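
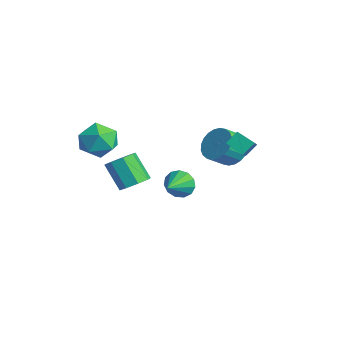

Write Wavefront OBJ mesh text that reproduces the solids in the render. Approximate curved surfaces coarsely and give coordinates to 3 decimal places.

v -1.037 -1.15 -1.133
v -0.511 -0.646 -0.605
v -1.577 -1.026 0.821
v -2.103 -1.53 0.293
v -1.022 -0.283 -0.89
v -2.088 -0.664 0.535
v -1.542 -0.428 -1.318
v -2.608 -0.809 0.107
v -1.767 -0.996 -1.637
v -2.832 -1.377 -0.212
v -1.563 -1.654 -1.661
v -2.629 -2.034 -0.235
v -1.052 -2.016 -1.375
v -2.118 -2.397 0.05
v -0.532 -1.871 -0.947
v -1.598 -2.252 0.478
v -0.308 -1.303 -0.628
v -1.373 -1.684 0.797
v -4.445 -1.832 0.139
v -3.527 -1.055 0.442
v -3.813 -3.125 1.538
v -2.895 -2.348 1.841
v -4.071 -2.049 2.099
v -4.461 -1.25 1.234
v -2.879 -2.93 0.746
v -3.269 -2.131 -0.119
v -2.558 -1.734 0.817
v -3.295 -1.189 1.654
v -4.045 -2.991 0.326
v -4.782 -2.446 1.163
v 1.581 2.892 2.233
v 1.51 3.557 2.85
v 2.358 3.474 1.694
v 2.287 4.139 2.311
v 3.093 1.961 3.409
v 3.022 2.626 4.026
v 3.87 2.543 2.87
v 3.799 3.208 3.487
v -3.077 2.333 -3.24
v -2.587 2.369 -4.029
v -2.123 1.167 -2.7
v -2.36 2.707 -3.699
v -2.361 2.926 -3.223
v -2.589 2.957 -2.753
v -2.972 2.79 -2.437
v -3.389 2.478 -2.376
v -3.706 2.119 -2.589
v -3.824 1.829 -3.009
v -3.704 1.698 -3.502
v -3.386 1.769 -3.912
v -2.969 2.019 -4.109
v -0.672 4.274 0.277
v 0.385 4.475 0.373
v 0.509 3.447 1.159
v -0.548 3.246 1.063
v 0.229 4.701 0.692
v 0.353 3.673 1.479
v -0.064 4.862 0.949
v 0.06 3.834 1.735
v -0.45 4.933 1.103
v -0.326 3.905 1.889
v -0.87 4.904 1.131
v -0.745 3.876 1.918
v -1.259 4.779 1.03
v -1.135 3.751 1.816
v -1.559 4.577 0.813
v -1.435 3.55 1.6
v -1.724 4.329 0.515
v -1.6 3.302 1.302
v -1.729 4.073 0.181
v -1.605 3.045 0.967
v -1.573 3.847 -0.139
v -1.449 2.819 0.648
v -1.28 3.686 -0.395
v -1.156 2.658 0.391
v -0.894 3.615 -0.549
v -0.77 2.587 0.237
v -0.475 3.644 -0.578
v -0.35 2.616 0.209
v -0.085 3.769 -0.476
v 0.039 2.741 0.31
v 0.215 3.97 -0.26
v 0.339 2.943 0.527
v 0.38 4.218 0.038
v 0.504 3.191 0.825
f 2 1 5
f 2 5 3
f 3 5 6
f 3 6 4
f 5 1 7
f 5 7 6
f 6 7 8
f 6 8 4
f 7 1 9
f 7 9 8
f 8 9 10
f 8 10 4
f 9 1 11
f 9 11 10
f 10 11 12
f 10 12 4
f 11 1 13
f 11 13 12
f 12 13 14
f 12 14 4
f 13 1 15
f 13 15 14
f 14 15 16
f 14 16 4
f 15 1 17
f 15 17 16
f 16 17 18
f 16 18 4
f 17 1 2
f 17 2 18
f 18 2 3
f 18 3 4
f 19 30 24
f 19 24 20
f 19 20 26
f 19 26 29
f 19 29 30
f 20 24 28
f 24 30 23
f 30 29 21
f 29 26 25
f 26 20 27
f 22 28 23
f 22 23 21
f 22 21 25
f 22 25 27
f 22 27 28
f 23 28 24
f 21 23 30
f 25 21 29
f 27 25 26
f 28 27 20
f 32 34 31
f 35 32 31
f 31 34 33
f 33 35 31
f 32 38 34
f 36 32 35
f 36 38 32
f 34 38 33
f 37 35 33
f 33 38 37
f 37 36 35
f 38 36 37
f 40 39 42
f 40 42 41
f 42 39 43
f 42 43 41
f 43 39 44
f 43 44 41
f 44 39 45
f 44 45 41
f 45 39 46
f 45 46 41
f 46 39 47
f 46 47 41
f 47 39 48
f 47 48 41
f 48 39 49
f 48 49 41
f 49 39 50
f 49 50 41
f 50 39 51
f 50 51 41
f 51 39 40
f 51 40 41
f 53 52 56
f 53 56 54
f 54 56 57
f 54 57 55
f 56 52 58
f 56 58 57
f 57 58 59
f 57 59 55
f 58 52 60
f 58 60 59
f 59 60 61
f 59 61 55
f 60 52 62
f 60 62 61
f 61 62 63
f 61 63 55
f 62 52 64
f 62 64 63
f 63 64 65
f 63 65 55
f 64 52 66
f 64 66 65
f 65 66 67
f 65 67 55
f 66 52 68
f 66 68 67
f 67 68 69
f 67 69 55
f 68 52 70
f 68 70 69
f 69 70 71
f 69 71 55
f 70 52 72
f 70 72 71
f 71 72 73
f 71 73 55
f 72 52 74
f 72 74 73
f 73 74 75
f 73 75 55
f 74 52 76
f 74 76 75
f 75 76 77
f 75 77 55
f 76 52 78
f 76 78 77
f 77 78 79
f 77 79 55
f 78 52 80
f 78 80 79
f 79 80 81
f 79 81 55
f 80 52 82
f 80 82 81
f 81 82 83
f 81 83 55
f 82 52 84
f 82 84 83
f 83 84 85
f 83 85 55
f 84 52 53
f 84 53 85
f 85 53 54
f 85 54 55



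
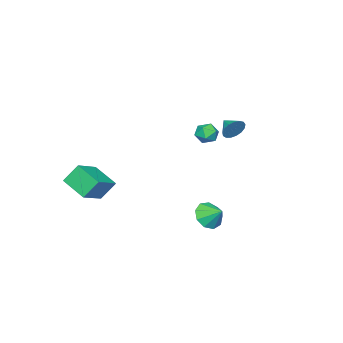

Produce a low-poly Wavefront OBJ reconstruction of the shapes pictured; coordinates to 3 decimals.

v 2.335 -4.538 1.216
v 4.03 -4.439 2.046
v 2.602 -2.928 0.48
v 4.297 -2.83 1.31
v 2.923 -5.15 0.09
v 4.618 -5.052 0.92
v 3.19 -3.541 -0.646
v 4.885 -3.442 0.184
v -2.057 0.578 2.984
v -1.409 0.343 3.346
v -2.691 -0.383 3.494
v -2.043 -0.618 3.856
v -2.393 0.042 4.073
v -2.001 0.636 3.758
v -2.099 -0.676 3.082
v -1.707 -0.082 2.767
v -1.436 -0.432 3.407
v -1.617 0.012 4.019
v -2.483 -0.052 2.821
v -2.664 0.392 3.433
v -3.714 0.722 3.3
v -3.436 0.381 2.656
v -4.086 -0.222 3.64
v -3.154 0.357 2.899
v -2.999 0.417 3.234
v -3.009 0.547 3.584
v -3.18 0.717 3.869
v -3.474 0.888 4.023
v -3.822 1.021 4.012
v -4.146 1.086 3.838
v -4.371 1.067 3.541
v -4.445 0.969 3.188
v -4.352 0.815 2.861
v -4.113 0.639 2.635
v -3.782 0.483 2.561
v 2.413 3.162 -0.309
v 3.053 2.708 0.226
v 2.527 4.098 0.349
v 3.351 3.016 -0.262
v 3.21 3.392 -0.773
v 2.697 3.661 -1.067
v 2.051 3.697 -1.006
v 1.574 3.482 -0.62
v 1.491 3.118 -0.088
v 1.839 2.774 0.34
v 2.456 2.612 0.464
f 2 4 1
f 5 2 1
f 1 4 3
f 3 5 1
f 2 8 4
f 6 2 5
f 6 8 2
f 4 8 3
f 7 5 3
f 3 8 7
f 7 6 5
f 8 6 7
f 9 20 14
f 9 14 10
f 9 10 16
f 9 16 19
f 9 19 20
f 10 14 18
f 14 20 13
f 20 19 11
f 19 16 15
f 16 10 17
f 12 18 13
f 12 13 11
f 12 11 15
f 12 15 17
f 12 17 18
f 13 18 14
f 11 13 20
f 15 11 19
f 17 15 16
f 18 17 10
f 22 21 24
f 22 24 23
f 24 21 25
f 24 25 23
f 25 21 26
f 25 26 23
f 26 21 27
f 26 27 23
f 27 21 28
f 27 28 23
f 28 21 29
f 28 29 23
f 29 21 30
f 29 30 23
f 30 21 31
f 30 31 23
f 31 21 32
f 31 32 23
f 32 21 33
f 32 33 23
f 33 21 34
f 33 34 23
f 34 21 35
f 34 35 23
f 35 21 22
f 35 22 23
f 37 36 39
f 37 39 38
f 39 36 40
f 39 40 38
f 40 36 41
f 40 41 38
f 41 36 42
f 41 42 38
f 42 36 43
f 42 43 38
f 43 36 44
f 43 44 38
f 44 36 45
f 44 45 38
f 45 36 46
f 45 46 38
f 46 36 37
f 46 37 38



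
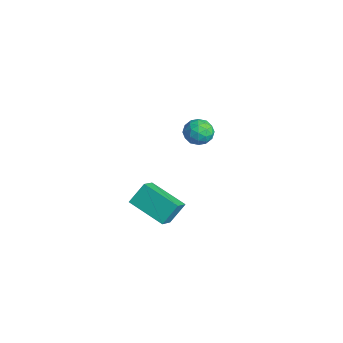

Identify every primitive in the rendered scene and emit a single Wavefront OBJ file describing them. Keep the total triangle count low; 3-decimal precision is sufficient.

v -2.823 1.242 -2.152
v -2.14 1.36 -2.366
v -2.7 0.1 -2.394
v -2.017 0.218 -2.608
v -2.194 0.281 -1.907
v -2.27 0.987 -1.758
v -2.57 0.473 -3.002
v -2.646 1.179 -2.853
v -1.984 0.885 -2.891
v -1.751 0.767 -2.214
v -3.089 0.693 -2.546
v -2.856 0.575 -1.869
v -2.492 1.401 -2.238
v -2.348 0.059 -2.522
v -2.452 0.096 -2.11
v -2.05 0.166 -2.236
v -2.569 1.182 -1.88
v -2.167 1.252 -2.006
v -2.199 0.618 -1.736
v -2.673 0.208 -2.754
v -2.271 0.278 -2.88
v -2.79 1.294 -2.524
v -2.388 1.364 -2.65
v -2.641 0.842 -3.024
v -1.999 1.192 -2.672
v -1.927 0.52 -2.814
v -2.252 0.67 -3.046
v -2.296 1.085 -2.959
v -1.862 1.122 -2.274
v -1.79 0.451 -2.416
v -1.894 0.488 -2.005
v -1.939 0.903 -1.917
v -1.77 0.843 -2.583
v -3.05 1.009 -2.344
v -2.978 0.338 -2.486
v -2.901 0.557 -2.843
v -2.946 0.972 -2.755
v -2.913 0.94 -1.946
v -2.841 0.268 -2.088
v -2.544 0.375 -1.801
v -2.588 0.79 -1.714
v -3.07 0.617 -2.177
v 1.834 -3.945 -2.043
v 1.742 -3.237 -1.232
v 3.23 -3.103 -2.621
v 3.138 -2.395 -1.81
v 2.442 -4.545 -1.45
v 2.35 -3.837 -0.639
v 3.838 -3.703 -2.028
v 3.746 -2.995 -1.217
f 1 38 17
f 38 12 41
f 17 41 6
f 38 41 17
f 1 17 13
f 17 6 18
f 13 18 2
f 17 18 13
f 1 13 22
f 13 2 23
f 22 23 8
f 13 23 22
f 1 22 34
f 22 8 37
f 34 37 11
f 22 37 34
f 1 34 38
f 34 11 42
f 38 42 12
f 34 42 38
f 2 18 29
f 18 6 32
f 29 32 10
f 18 32 29
f 6 41 19
f 41 12 40
f 19 40 5
f 41 40 19
f 12 42 39
f 42 11 35
f 39 35 3
f 42 35 39
f 11 37 36
f 37 8 24
f 36 24 7
f 37 24 36
f 8 23 28
f 23 2 25
f 28 25 9
f 23 25 28
f 4 30 16
f 30 10 31
f 16 31 5
f 30 31 16
f 4 16 14
f 16 5 15
f 14 15 3
f 16 15 14
f 4 14 21
f 14 3 20
f 21 20 7
f 14 20 21
f 4 21 26
f 21 7 27
f 26 27 9
f 21 27 26
f 4 26 30
f 26 9 33
f 30 33 10
f 26 33 30
f 5 31 19
f 31 10 32
f 19 32 6
f 31 32 19
f 3 15 39
f 15 5 40
f 39 40 12
f 15 40 39
f 7 20 36
f 20 3 35
f 36 35 11
f 20 35 36
f 9 27 28
f 27 7 24
f 28 24 8
f 27 24 28
f 10 33 29
f 33 9 25
f 29 25 2
f 33 25 29
f 44 46 43
f 47 44 43
f 43 46 45
f 45 47 43
f 44 50 46
f 48 44 47
f 48 50 44
f 46 50 45
f 49 47 45
f 45 50 49
f 49 48 47
f 50 48 49



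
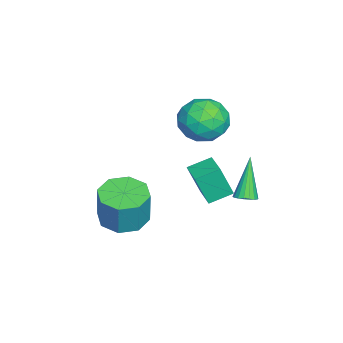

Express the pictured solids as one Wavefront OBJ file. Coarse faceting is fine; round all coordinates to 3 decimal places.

v -1.085 0.395 2.857
v -0.599 0.861 1.943
v -0.721 -1.281 2.197
v -0.235 -0.815 1.283
v 0.262 -0.723 2.3
v 0.037 0.313 2.707
v -1.357 -0.733 1.433
v -1.582 0.303 1.84
v -0.767 0.163 1.062
v 0.234 0.17 1.598
v -1.554 -0.59 2.542
v -0.553 -0.583 3.078
v -0.874 0.775 2.458
v -0.446 -1.195 1.682
v -0.154 -1.141 2.28
v 0.132 -0.867 1.743
v -0.5 0.453 2.907
v -0.214 0.727 2.37
v 0.292 -0.204 2.58
v -1.106 -1.147 1.77
v -0.82 -0.873 1.233
v -1.452 0.447 2.397
v -1.166 0.721 1.86
v -1.612 -0.216 1.56
v -0.687 0.639 1.403
v -0.473 -0.346 1.015
v -1.133 -0.298 1.103
v -1.265 0.311 1.342
v -0.098 0.643 1.718
v 0.116 -0.343 1.33
v 0.408 -0.288 1.928
v 0.276 0.321 2.167
v -0.197 0.233 1.2
v -1.436 -0.077 2.81
v -1.222 -1.063 2.422
v -1.596 -0.741 1.973
v -1.728 -0.132 2.212
v -0.847 -0.074 3.125
v -0.633 -1.059 2.737
v -0.055 -0.731 2.798
v -0.187 -0.122 3.037
v -1.123 -0.653 2.94
v -0.575 1.543 -2.326
v -0.168 1.317 -2.092
v -1.585 1.557 -0.554
v -0.123 1.543 -2.068
v -0.167 1.769 -2.095
v -0.292 1.949 -2.168
v -0.473 2.05 -2.272
v -0.674 2.049 -2.387
v -0.855 1.949 -2.489
v -0.981 1.768 -2.56
v -1.026 1.542 -2.584
v -0.982 1.317 -2.557
v -0.857 1.136 -2.484
v -0.677 1.036 -2.38
v -0.476 1.036 -2.265
v -0.294 1.136 -2.163
v 0.583 -3.212 -3.287
v 1.312 -2.439 -3.478
v 1.647 -2.336 -1.784
v 0.917 -3.108 -1.593
v 0.555 -2.134 -3.347
v 0.89 -2.031 -1.653
v -0.186 -2.46 -3.181
v 0.149 -2.357 -1.487
v -0.477 -3.226 -3.077
v -0.142 -3.123 -1.383
v -0.147 -3.984 -3.096
v 0.188 -3.881 -1.402
v 0.61 -4.289 -3.227
v 0.945 -4.186 -1.533
v 1.351 -3.963 -3.393
v 1.686 -3.86 -1.699
v 1.642 -3.197 -3.497
v 1.977 -3.094 -1.803
v 1.194 0.02 -0.822
v 1.293 -0.505 0.601
v 0.705 0.912 -0.46
v 0.803 0.387 0.964
v 2.217 0.533 -0.704
v 2.315 0.008 0.72
v 1.727 1.425 -0.341
v 1.826 0.9 1.082
f 1 38 17
f 38 12 41
f 17 41 6
f 38 41 17
f 1 17 13
f 17 6 18
f 13 18 2
f 17 18 13
f 1 13 22
f 13 2 23
f 22 23 8
f 13 23 22
f 1 22 34
f 22 8 37
f 34 37 11
f 22 37 34
f 1 34 38
f 34 11 42
f 38 42 12
f 34 42 38
f 2 18 29
f 18 6 32
f 29 32 10
f 18 32 29
f 6 41 19
f 41 12 40
f 19 40 5
f 41 40 19
f 12 42 39
f 42 11 35
f 39 35 3
f 42 35 39
f 11 37 36
f 37 8 24
f 36 24 7
f 37 24 36
f 8 23 28
f 23 2 25
f 28 25 9
f 23 25 28
f 4 30 16
f 30 10 31
f 16 31 5
f 30 31 16
f 4 16 14
f 16 5 15
f 14 15 3
f 16 15 14
f 4 14 21
f 14 3 20
f 21 20 7
f 14 20 21
f 4 21 26
f 21 7 27
f 26 27 9
f 21 27 26
f 4 26 30
f 26 9 33
f 30 33 10
f 26 33 30
f 5 31 19
f 31 10 32
f 19 32 6
f 31 32 19
f 3 15 39
f 15 5 40
f 39 40 12
f 15 40 39
f 7 20 36
f 20 3 35
f 36 35 11
f 20 35 36
f 9 27 28
f 27 7 24
f 28 24 8
f 27 24 28
f 10 33 29
f 33 9 25
f 29 25 2
f 33 25 29
f 44 43 46
f 44 46 45
f 46 43 47
f 46 47 45
f 47 43 48
f 47 48 45
f 48 43 49
f 48 49 45
f 49 43 50
f 49 50 45
f 50 43 51
f 50 51 45
f 51 43 52
f 51 52 45
f 52 43 53
f 52 53 45
f 53 43 54
f 53 54 45
f 54 43 55
f 54 55 45
f 55 43 56
f 55 56 45
f 56 43 57
f 56 57 45
f 57 43 58
f 57 58 45
f 58 43 44
f 58 44 45
f 60 59 63
f 60 63 61
f 61 63 64
f 61 64 62
f 63 59 65
f 63 65 64
f 64 65 66
f 64 66 62
f 65 59 67
f 65 67 66
f 66 67 68
f 66 68 62
f 67 59 69
f 67 69 68
f 68 69 70
f 68 70 62
f 69 59 71
f 69 71 70
f 70 71 72
f 70 72 62
f 71 59 73
f 71 73 72
f 72 73 74
f 72 74 62
f 73 59 75
f 73 75 74
f 74 75 76
f 74 76 62
f 75 59 60
f 75 60 76
f 76 60 61
f 76 61 62
f 78 80 77
f 81 78 77
f 77 80 79
f 79 81 77
f 78 84 80
f 82 78 81
f 82 84 78
f 80 84 79
f 83 81 79
f 79 84 83
f 83 82 81
f 84 82 83



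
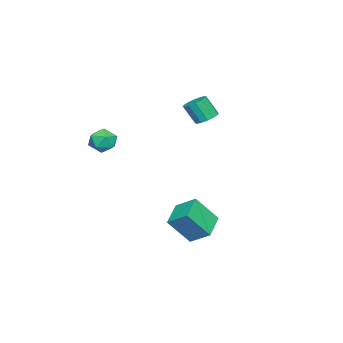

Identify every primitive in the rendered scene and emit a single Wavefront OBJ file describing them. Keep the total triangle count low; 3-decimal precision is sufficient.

v 2.14 2.062 0.059
v 2.25 2.939 0.606
v 1.645 2.816 -1.051
v 1.755 3.693 -0.504
v 3.305 2.187 -0.376
v 3.415 3.064 0.171
v 2.81 2.941 -1.486
v 2.92 3.818 -0.939
v 3.529 0.018 3.344
v 3.892 -0.505 3.422
v 2.708 -0.495 3.718
v 3.071 -1.018 3.796
v 3.168 -0.503 4.166
v 3.675 -0.185 3.934
v 2.925 -0.815 3.206
v 3.432 -0.497 2.974
v 3.519 -1.019 3.337
v 3.669 -0.827 3.93
v 2.931 -0.173 3.21
v 3.081 0.019 3.803
v -2.229 1.585 3.284
v -1.958 2.014 3.494
v -1.86 1.505 4.407
v -2.131 1.075 4.196
v -2.258 2.063 3.554
v -2.16 1.553 4.466
v -2.549 1.96 3.527
v -2.451 1.45 4.44
v -2.739 1.737 3.424
v -2.64 1.228 4.337
v -2.766 1.467 3.276
v -2.668 0.957 4.188
v -2.623 1.233 3.13
v -2.525 0.724 4.043
v -2.355 1.112 3.033
v -2.257 0.602 3.946
v -2.047 1.14 3.016
v -1.949 0.631 3.929
v -1.797 1.31 3.084
v -1.698 0.8 3.996
v -1.684 1.567 3.215
v -1.585 1.057 4.128
v -1.744 1.83 3.368
v -1.646 1.32 4.281
f 2 4 1
f 5 2 1
f 1 4 3
f 3 5 1
f 2 8 4
f 6 2 5
f 6 8 2
f 4 8 3
f 7 5 3
f 3 8 7
f 7 6 5
f 8 6 7
f 9 20 14
f 9 14 10
f 9 10 16
f 9 16 19
f 9 19 20
f 10 14 18
f 14 20 13
f 20 19 11
f 19 16 15
f 16 10 17
f 12 18 13
f 12 13 11
f 12 11 15
f 12 15 17
f 12 17 18
f 13 18 14
f 11 13 20
f 15 11 19
f 17 15 16
f 18 17 10
f 22 21 25
f 22 25 23
f 23 25 26
f 23 26 24
f 25 21 27
f 25 27 26
f 26 27 28
f 26 28 24
f 27 21 29
f 27 29 28
f 28 29 30
f 28 30 24
f 29 21 31
f 29 31 30
f 30 31 32
f 30 32 24
f 31 21 33
f 31 33 32
f 32 33 34
f 32 34 24
f 33 21 35
f 33 35 34
f 34 35 36
f 34 36 24
f 35 21 37
f 35 37 36
f 36 37 38
f 36 38 24
f 37 21 39
f 37 39 38
f 38 39 40
f 38 40 24
f 39 21 41
f 39 41 40
f 40 41 42
f 40 42 24
f 41 21 43
f 41 43 42
f 42 43 44
f 42 44 24
f 43 21 22
f 43 22 44
f 44 22 23
f 44 23 24



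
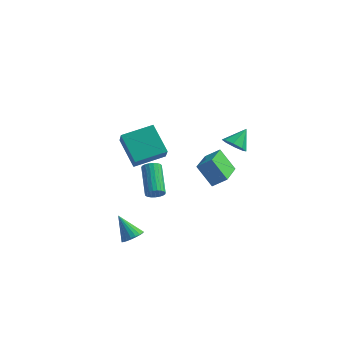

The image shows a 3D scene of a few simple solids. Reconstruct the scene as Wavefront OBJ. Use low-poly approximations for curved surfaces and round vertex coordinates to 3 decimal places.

v 3.632 -4.205 1.511
v 2.684 -4.058 2.677
v 3.299 -2.28 0.998
v 2.35 -2.133 2.164
v 4.37 -3.927 2.076
v 3.421 -3.78 3.242
v 4.036 -2.002 1.563
v 3.088 -1.855 2.729
v -1.167 -3.803 -4.353
v -0.761 -4.188 -3.95
v -2.153 -3.517 -3.087
v -0.646 -3.927 -3.919
v -0.62 -3.645 -3.963
v -0.69 -3.39 -4.075
v -0.842 -3.206 -4.235
v -1.05 -3.126 -4.415
v -1.278 -3.162 -4.584
v -1.488 -3.31 -4.714
v -1.642 -3.542 -4.781
v -1.713 -3.82 -4.774
v -1.691 -4.095 -4.695
v -1.578 -4.319 -4.556
v -1.394 -4.454 -4.382
v -1.17 -4.477 -4.204
v -0.947 -4.383 -4.051
v -1.377 -0.381 -3.167
v -0.986 -0.437 -2.743
v -1.911 1.086 -1.689
v -2.303 1.141 -2.113
v -0.881 -0.274 -2.887
v -1.806 1.249 -1.833
v -0.863 -0.129 -3.079
v -1.788 1.393 -2.025
v -0.933 -0.028 -3.286
v -1.858 1.494 -2.232
v -1.08 0.011 -3.473
v -2.005 1.534 -2.419
v -1.279 -0.017 -3.607
v -2.204 1.506 -2.553
v -1.494 -0.108 -3.665
v -2.419 1.415 -2.611
v -1.69 -0.246 -3.637
v -2.615 1.276 -2.582
v -1.831 -0.408 -3.527
v -2.756 1.115 -2.473
v -1.894 -0.565 -3.355
v -2.819 0.958 -2.301
v -1.868 -0.69 -3.151
v -2.793 0.832 -2.097
v -1.757 -0.762 -2.95
v -2.682 0.76 -1.895
v -1.58 -0.768 -2.786
v -2.505 0.754 -1.731
v -1.368 -0.708 -2.688
v -2.293 0.815 -1.633
v -1.158 -0.59 -2.673
v -2.083 0.932 -1.618
v 1.789 3.351 -0.58
v 2.544 3.323 -0.842
v 2.131 4.329 0.3
v 2.202 3.723 -1.155
v 1.618 3.905 -1.131
v 1.134 3.763 -0.784
v 1.034 3.379 -0.318
v 1.376 2.978 -0.005
v 1.96 2.796 -0.03
v 2.444 2.939 -0.376
v -3.566 1.435 -2.688
v -4.869 2.355 -1.368
v -2.179 2.799 -2.269
v -3.482 3.719 -0.949
v -3.058 0.581 -1.591
v -4.361 1.501 -0.271
v -1.671 1.945 -1.172
v -2.974 2.865 0.148
f 2 4 1
f 5 2 1
f 1 4 3
f 3 5 1
f 2 8 4
f 6 2 5
f 6 8 2
f 4 8 3
f 7 5 3
f 3 8 7
f 7 6 5
f 8 6 7
f 10 9 12
f 10 12 11
f 12 9 13
f 12 13 11
f 13 9 14
f 13 14 11
f 14 9 15
f 14 15 11
f 15 9 16
f 15 16 11
f 16 9 17
f 16 17 11
f 17 9 18
f 17 18 11
f 18 9 19
f 18 19 11
f 19 9 20
f 19 20 11
f 20 9 21
f 20 21 11
f 21 9 22
f 21 22 11
f 22 9 23
f 22 23 11
f 23 9 24
f 23 24 11
f 24 9 25
f 24 25 11
f 25 9 10
f 25 10 11
f 27 26 30
f 27 30 28
f 28 30 31
f 28 31 29
f 30 26 32
f 30 32 31
f 31 32 33
f 31 33 29
f 32 26 34
f 32 34 33
f 33 34 35
f 33 35 29
f 34 26 36
f 34 36 35
f 35 36 37
f 35 37 29
f 36 26 38
f 36 38 37
f 37 38 39
f 37 39 29
f 38 26 40
f 38 40 39
f 39 40 41
f 39 41 29
f 40 26 42
f 40 42 41
f 41 42 43
f 41 43 29
f 42 26 44
f 42 44 43
f 43 44 45
f 43 45 29
f 44 26 46
f 44 46 45
f 45 46 47
f 45 47 29
f 46 26 48
f 46 48 47
f 47 48 49
f 47 49 29
f 48 26 50
f 48 50 49
f 49 50 51
f 49 51 29
f 50 26 52
f 50 52 51
f 51 52 53
f 51 53 29
f 52 26 54
f 52 54 53
f 53 54 55
f 53 55 29
f 54 26 56
f 54 56 55
f 55 56 57
f 55 57 29
f 56 26 27
f 56 27 57
f 57 27 28
f 57 28 29
f 59 58 61
f 59 61 60
f 61 58 62
f 61 62 60
f 62 58 63
f 62 63 60
f 63 58 64
f 63 64 60
f 64 58 65
f 64 65 60
f 65 58 66
f 65 66 60
f 66 58 67
f 66 67 60
f 67 58 59
f 67 59 60
f 69 71 68
f 72 69 68
f 68 71 70
f 70 72 68
f 69 75 71
f 73 69 72
f 73 75 69
f 71 75 70
f 74 72 70
f 70 75 74
f 74 73 72
f 75 73 74



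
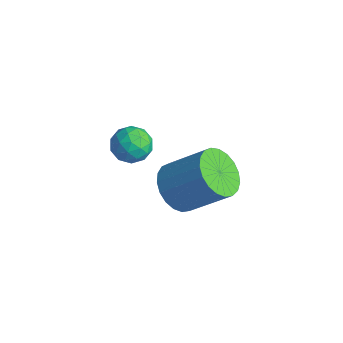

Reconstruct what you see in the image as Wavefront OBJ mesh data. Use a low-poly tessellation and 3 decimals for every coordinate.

v 0.208 -0.064 4.007
v 0.898 -0.126 4.406
v 0.462 -1.174 3.394
v 1.152 -1.236 3.793
v 0.458 -1.321 4.18
v 0.301 -0.635 4.559
v 1.059 -0.665 3.241
v 0.902 0.021 3.62
v 1.424 -0.498 3.932
v 1.052 -0.903 4.512
v 0.308 -0.397 3.288
v -0.064 -0.802 3.868
v 0.531 0.002 4.26
v 0.829 -1.302 3.54
v 0.421 -1.352 3.767
v 0.827 -1.389 4.001
v 0.18 -0.297 4.35
v 0.585 -0.333 4.584
v 0.327 -1.036 4.451
v 0.775 -0.967 3.216
v 1.18 -1.003 3.45
v 0.533 0.089 3.799
v 0.939 0.052 4.033
v 1.033 -0.264 3.349
v 1.245 -0.253 4.216
v 1.395 -0.905 3.856
v 1.34 -0.569 3.532
v 1.248 -0.166 3.755
v 1.027 -0.491 4.557
v 1.176 -1.143 4.197
v 0.768 -1.193 4.424
v 0.676 -0.79 4.647
v 1.336 -0.709 4.279
v 0.184 -0.157 3.603
v 0.333 -0.809 3.243
v 0.684 -0.51 3.153
v 0.592 -0.107 3.376
v -0.035 -0.395 3.944
v 0.115 -1.047 3.584
v 0.112 -1.134 4.045
v 0.02 -0.731 4.268
v 0.024 -0.591 3.521
v 0.335 1.569 -0.535
v 1.22 1.139 -0.981
v 2.429 2.161 0.429
v 1.545 2.591 0.875
v 1.172 1.518 -1.216
v 2.381 2.541 0.194
v 0.98 1.907 -1.333
v 2.189 2.929 0.077
v 0.676 2.237 -1.312
v 1.885 3.259 0.098
v 0.314 2.452 -1.156
v 1.523 3.474 0.253
v -0.045 2.514 -0.894
v 1.164 3.536 0.516
v -0.338 2.412 -0.569
v 0.871 3.435 0.841
v -0.515 2.165 -0.238
v 0.694 3.187 1.172
v -0.544 1.815 0.041
v 0.665 2.837 1.451
v -0.422 1.422 0.221
v 0.787 2.444 1.631
v -0.168 1.054 0.27
v 1.041 2.077 1.68
v 0.172 0.776 0.18
v 1.381 1.798 1.59
v 0.541 0.635 -0.034
v 1.75 1.657 1.376
v 0.874 0.655 -0.334
v 2.083 1.677 1.076
v 1.114 0.833 -0.669
v 2.323 1.855 0.74
f 1 38 17
f 38 12 41
f 17 41 6
f 38 41 17
f 1 17 13
f 17 6 18
f 13 18 2
f 17 18 13
f 1 13 22
f 13 2 23
f 22 23 8
f 13 23 22
f 1 22 34
f 22 8 37
f 34 37 11
f 22 37 34
f 1 34 38
f 34 11 42
f 38 42 12
f 34 42 38
f 2 18 29
f 18 6 32
f 29 32 10
f 18 32 29
f 6 41 19
f 41 12 40
f 19 40 5
f 41 40 19
f 12 42 39
f 42 11 35
f 39 35 3
f 42 35 39
f 11 37 36
f 37 8 24
f 36 24 7
f 37 24 36
f 8 23 28
f 23 2 25
f 28 25 9
f 23 25 28
f 4 30 16
f 30 10 31
f 16 31 5
f 30 31 16
f 4 16 14
f 16 5 15
f 14 15 3
f 16 15 14
f 4 14 21
f 14 3 20
f 21 20 7
f 14 20 21
f 4 21 26
f 21 7 27
f 26 27 9
f 21 27 26
f 4 26 30
f 26 9 33
f 30 33 10
f 26 33 30
f 5 31 19
f 31 10 32
f 19 32 6
f 31 32 19
f 3 15 39
f 15 5 40
f 39 40 12
f 15 40 39
f 7 20 36
f 20 3 35
f 36 35 11
f 20 35 36
f 9 27 28
f 27 7 24
f 28 24 8
f 27 24 28
f 10 33 29
f 33 9 25
f 29 25 2
f 33 25 29
f 44 43 47
f 44 47 45
f 45 47 48
f 45 48 46
f 47 43 49
f 47 49 48
f 48 49 50
f 48 50 46
f 49 43 51
f 49 51 50
f 50 51 52
f 50 52 46
f 51 43 53
f 51 53 52
f 52 53 54
f 52 54 46
f 53 43 55
f 53 55 54
f 54 55 56
f 54 56 46
f 55 43 57
f 55 57 56
f 56 57 58
f 56 58 46
f 57 43 59
f 57 59 58
f 58 59 60
f 58 60 46
f 59 43 61
f 59 61 60
f 60 61 62
f 60 62 46
f 61 43 63
f 61 63 62
f 62 63 64
f 62 64 46
f 63 43 65
f 63 65 64
f 64 65 66
f 64 66 46
f 65 43 67
f 65 67 66
f 66 67 68
f 66 68 46
f 67 43 69
f 67 69 68
f 68 69 70
f 68 70 46
f 69 43 71
f 69 71 70
f 70 71 72
f 70 72 46
f 71 43 73
f 71 73 72
f 72 73 74
f 72 74 46
f 73 43 44
f 73 44 74
f 74 44 45
f 74 45 46



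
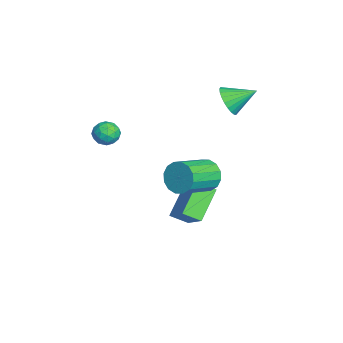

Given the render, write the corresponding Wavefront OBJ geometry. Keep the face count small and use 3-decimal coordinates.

v 0.309 3.075 3.491
v 0.824 2.722 4.083
v 0.391 4.365 4.189
v 1.047 2.829 3.857
v 1.159 2.975 3.576
v 1.141 3.135 3.282
v 0.996 3.286 3.019
v 0.747 3.405 2.829
v 0.431 3.473 2.739
v 0.097 3.481 2.764
v -0.206 3.427 2.899
v -0.43 3.32 3.125
v -0.541 3.175 3.406
v -0.523 3.014 3.7
v -0.378 2.863 3.963
v -0.129 2.744 4.153
v 0.187 2.676 4.243
v 0.521 2.668 4.218
v 1.994 -2.299 2.555
v 2.411 -1.874 2.912
v 2.529 -3.186 2.988
v 2.946 -2.761 3.345
v 2.274 -2.812 3.514
v 1.944 -2.263 3.246
v 2.996 -2.797 2.654
v 2.666 -2.248 2.386
v 3.03 -2.182 2.973
v 2.584 -2.191 3.505
v 2.356 -2.869 2.395
v 1.91 -2.878 2.927
v 2.156 -2.008 2.696
v 2.784 -3.052 3.204
v 2.39 -3.081 3.304
v 2.635 -2.832 3.513
v 1.881 -2.237 2.892
v 2.126 -1.987 3.102
v 2.046 -2.539 3.456
v 2.814 -3.073 2.798
v 3.059 -2.823 3.008
v 2.305 -2.228 2.387
v 2.55 -1.979 2.596
v 2.894 -2.521 2.444
v 2.765 -1.939 2.941
v 3.079 -2.461 3.195
v 3.108 -2.482 2.789
v 2.914 -2.16 2.632
v 2.503 -1.945 3.254
v 2.817 -2.467 3.508
v 2.422 -2.496 3.607
v 2.228 -2.174 3.45
v 2.866 -2.126 3.289
v 2.123 -2.593 2.392
v 2.437 -3.115 2.646
v 2.712 -2.886 2.45
v 2.518 -2.564 2.293
v 1.861 -2.599 2.705
v 2.175 -3.121 2.959
v 2.026 -2.9 3.268
v 1.832 -2.578 3.111
v 2.074 -2.934 2.611
v 1.147 1.898 -2.167
v 1.082 1.04 -1.678
v 2.418 2.42 -1.083
v 2.353 1.562 -0.594
v 2.447 1.138 -3.326
v 2.382 0.28 -2.837
v 3.718 1.66 -2.242
v 3.653 0.802 -1.753
v 3.286 1.882 0.555
v 3.868 2.057 -0.082
v 5.036 0.752 0.628
v 4.454 0.578 1.265
v 3.977 2.34 0.258
v 5.145 1.035 0.968
v 3.901 2.5 0.678
v 5.069 1.195 1.388
v 3.66 2.495 1.064
v 4.828 1.19 1.775
v 3.319 2.326 1.314
v 4.487 1.021 2.025
v 2.969 2.038 1.361
v 4.137 0.733 2.071
v 2.704 1.708 1.192
v 3.872 0.403 1.902
v 2.595 1.425 0.852
v 3.763 0.12 1.562
v 2.671 1.265 0.432
v 3.839 -0.04 1.142
v 2.912 1.27 0.045
v 4.08 -0.035 0.756
v 3.253 1.439 -0.205
v 4.421 0.134 0.506
v 3.603 1.727 -0.251
v 4.771 0.422 0.459
f 2 1 4
f 2 4 3
f 4 1 5
f 4 5 3
f 5 1 6
f 5 6 3
f 6 1 7
f 6 7 3
f 7 1 8
f 7 8 3
f 8 1 9
f 8 9 3
f 9 1 10
f 9 10 3
f 10 1 11
f 10 11 3
f 11 1 12
f 11 12 3
f 12 1 13
f 12 13 3
f 13 1 14
f 13 14 3
f 14 1 15
f 14 15 3
f 15 1 16
f 15 16 3
f 16 1 17
f 16 17 3
f 17 1 18
f 17 18 3
f 18 1 2
f 18 2 3
f 19 56 35
f 56 30 59
f 35 59 24
f 56 59 35
f 19 35 31
f 35 24 36
f 31 36 20
f 35 36 31
f 19 31 40
f 31 20 41
f 40 41 26
f 31 41 40
f 19 40 52
f 40 26 55
f 52 55 29
f 40 55 52
f 19 52 56
f 52 29 60
f 56 60 30
f 52 60 56
f 20 36 47
f 36 24 50
f 47 50 28
f 36 50 47
f 24 59 37
f 59 30 58
f 37 58 23
f 59 58 37
f 30 60 57
f 60 29 53
f 57 53 21
f 60 53 57
f 29 55 54
f 55 26 42
f 54 42 25
f 55 42 54
f 26 41 46
f 41 20 43
f 46 43 27
f 41 43 46
f 22 48 34
f 48 28 49
f 34 49 23
f 48 49 34
f 22 34 32
f 34 23 33
f 32 33 21
f 34 33 32
f 22 32 39
f 32 21 38
f 39 38 25
f 32 38 39
f 22 39 44
f 39 25 45
f 44 45 27
f 39 45 44
f 22 44 48
f 44 27 51
f 48 51 28
f 44 51 48
f 23 49 37
f 49 28 50
f 37 50 24
f 49 50 37
f 21 33 57
f 33 23 58
f 57 58 30
f 33 58 57
f 25 38 54
f 38 21 53
f 54 53 29
f 38 53 54
f 27 45 46
f 45 25 42
f 46 42 26
f 45 42 46
f 28 51 47
f 51 27 43
f 47 43 20
f 51 43 47
f 62 64 61
f 65 62 61
f 61 64 63
f 63 65 61
f 62 68 64
f 66 62 65
f 66 68 62
f 64 68 63
f 67 65 63
f 63 68 67
f 67 66 65
f 68 66 67
f 70 69 73
f 70 73 71
f 71 73 74
f 71 74 72
f 73 69 75
f 73 75 74
f 74 75 76
f 74 76 72
f 75 69 77
f 75 77 76
f 76 77 78
f 76 78 72
f 77 69 79
f 77 79 78
f 78 79 80
f 78 80 72
f 79 69 81
f 79 81 80
f 80 81 82
f 80 82 72
f 81 69 83
f 81 83 82
f 82 83 84
f 82 84 72
f 83 69 85
f 83 85 84
f 84 85 86
f 84 86 72
f 85 69 87
f 85 87 86
f 86 87 88
f 86 88 72
f 87 69 89
f 87 89 88
f 88 89 90
f 88 90 72
f 89 69 91
f 89 91 90
f 90 91 92
f 90 92 72
f 91 69 93
f 91 93 92
f 92 93 94
f 92 94 72
f 93 69 70
f 93 70 94
f 94 70 71
f 94 71 72



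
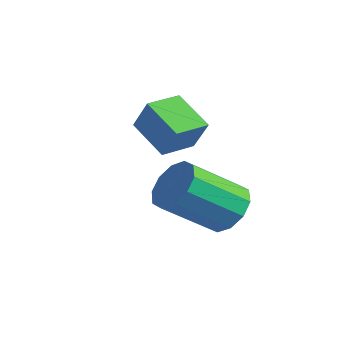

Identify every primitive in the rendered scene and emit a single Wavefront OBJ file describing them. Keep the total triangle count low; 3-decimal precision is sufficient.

v -2.644 3.43 2.691
v -3.874 3.246 3.492
v -2.795 4.599 2.726
v -4.026 4.415 3.527
v -1.974 3.485 3.733
v -3.205 3.301 4.534
v -2.126 4.654 3.768
v -3.356 4.47 4.569
v -0.277 4.077 1.324
v 0.002 4.55 2.038
v -0.344 2.955 3.229
v -0.623 2.483 2.516
v -0.546 4.628 1.983
v -0.892 3.034 3.175
v -0.991 4.496 1.677
v -1.337 2.902 2.869
v -1.164 4.204 1.237
v -1.51 2.61 2.428
v -0.998 3.863 0.829
v -1.343 2.269 2.021
v -0.556 3.605 0.611
v -0.902 2.01 1.802
v -0.008 3.526 0.665
v -0.354 1.932 1.857
v 0.437 3.658 0.971
v 0.091 2.064 2.163
v 0.61 3.95 1.412
v 0.264 2.356 2.603
v 0.443 4.291 1.819
v 0.098 2.697 3.011
f 2 4 1
f 5 2 1
f 1 4 3
f 3 5 1
f 2 8 4
f 6 2 5
f 6 8 2
f 4 8 3
f 7 5 3
f 3 8 7
f 7 6 5
f 8 6 7
f 10 9 13
f 10 13 11
f 11 13 14
f 11 14 12
f 13 9 15
f 13 15 14
f 14 15 16
f 14 16 12
f 15 9 17
f 15 17 16
f 16 17 18
f 16 18 12
f 17 9 19
f 17 19 18
f 18 19 20
f 18 20 12
f 19 9 21
f 19 21 20
f 20 21 22
f 20 22 12
f 21 9 23
f 21 23 22
f 22 23 24
f 22 24 12
f 23 9 25
f 23 25 24
f 24 25 26
f 24 26 12
f 25 9 27
f 25 27 26
f 26 27 28
f 26 28 12
f 27 9 29
f 27 29 28
f 28 29 30
f 28 30 12
f 29 9 10
f 29 10 30
f 30 10 11
f 30 11 12



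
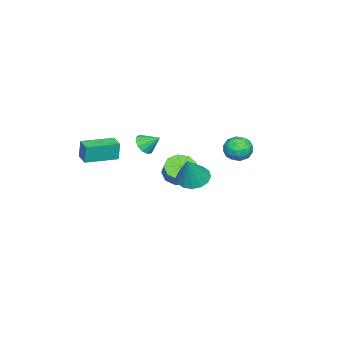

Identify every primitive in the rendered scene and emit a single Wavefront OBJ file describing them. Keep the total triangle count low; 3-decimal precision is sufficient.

v 3.127 2.345 2.046
v 3.675 3.008 1.749
v 3.973 2.355 3.634
v 3.308 3.231 1.943
v 2.892 3.216 2.165
v 2.54 2.968 2.354
v 2.344 2.553 2.461
v 2.359 2.082 2.457
v 2.578 1.682 2.342
v 2.945 1.459 2.148
v 3.361 1.473 1.927
v 3.714 1.722 1.737
v 3.909 2.137 1.63
v 3.895 2.607 1.635
v -2.919 -3.062 0.441
v -2.415 -3.363 0.875
v -2.961 -2.158 1.119
v -2.21 -3.143 0.595
v -2.229 -2.897 0.266
v -2.468 -2.704 -0.007
v -2.849 -2.624 -0.139
v -3.253 -2.683 -0.085
v -3.55 -2.862 0.135
v -3.647 -3.105 0.452
v -3.513 -3.334 0.766
v -3.19 -3.477 0.977
v -2.781 -3.488 1.018
v -4.177 -1.575 -2.13
v -3.405 -2.03 -2.446
v -2.831 -1.64 -1.606
v -3.603 -1.185 -1.29
v -3.433 -1.435 -2.704
v -2.859 -1.044 -1.864
v -3.809 -0.905 -2.693
v -3.235 -0.514 -1.853
v -4.357 -0.688 -2.419
v -3.783 -0.298 -1.579
v -4.821 -0.887 -2.01
v -4.247 -0.497 -1.17
v -4.984 -1.408 -1.657
v -4.409 -1.017 -0.816
v -4.769 -2.007 -1.525
v -4.195 -1.616 -0.685
v -4.277 -2.404 -1.677
v -3.703 -2.014 -0.836
v -3.739 -2.413 -2.04
v -3.165 -2.023 -1.2
v -2.167 2.963 1.836
v -1.71 3.694 1.701
v -1.05 2.386 2.479
v -0.593 3.117 2.344
v -1.259 3.116 2.908
v -1.95 3.473 2.51
v -0.81 2.607 1.67
v -1.501 2.964 1.272
v -0.872 3.474 1.598
v -1.15 3.789 2.363
v -1.61 2.291 1.817
v -1.888 2.606 2.582
v -2.036 3.379 1.712
v -0.724 2.701 2.468
v -1.115 2.7 2.799
v -0.847 3.13 2.72
v -2.177 3.249 2.188
v -1.909 3.679 2.108
v -1.644 3.34 2.818
v -0.851 2.401 2.072
v -0.583 2.831 1.992
v -1.913 2.95 1.46
v -1.645 3.38 1.381
v -1.116 2.74 1.362
v -1.276 3.68 1.572
v -0.619 3.34 1.95
v -0.747 3.041 1.554
v -1.152 3.25 1.32
v -1.439 3.865 2.022
v -0.782 3.526 2.399
v -1.174 3.525 2.731
v -1.579 3.735 2.497
v -0.946 3.736 1.961
v -1.978 2.554 1.781
v -1.321 2.215 2.158
v -1.181 2.345 1.683
v -1.586 2.555 1.449
v -2.141 2.74 2.23
v -1.484 2.4 2.608
v -1.608 2.83 2.86
v -2.013 3.039 2.626
v -1.814 2.344 2.219
v 3.008 -4.163 2.163
v 2.998 -4.071 3.299
v 1.671 -2.846 2.045
v 1.661 -2.755 3.181
v 3.619 -3.545 2.119
v 3.609 -3.454 3.255
v 2.282 -2.229 2.001
v 2.272 -2.137 3.137
f 2 1 4
f 2 4 3
f 4 1 5
f 4 5 3
f 5 1 6
f 5 6 3
f 6 1 7
f 6 7 3
f 7 1 8
f 7 8 3
f 8 1 9
f 8 9 3
f 9 1 10
f 9 10 3
f 10 1 11
f 10 11 3
f 11 1 12
f 11 12 3
f 12 1 13
f 12 13 3
f 13 1 14
f 13 14 3
f 14 1 2
f 14 2 3
f 16 15 18
f 16 18 17
f 18 15 19
f 18 19 17
f 19 15 20
f 19 20 17
f 20 15 21
f 20 21 17
f 21 15 22
f 21 22 17
f 22 15 23
f 22 23 17
f 23 15 24
f 23 24 17
f 24 15 25
f 24 25 17
f 25 15 26
f 25 26 17
f 26 15 27
f 26 27 17
f 27 15 16
f 27 16 17
f 29 28 32
f 29 32 30
f 30 32 33
f 30 33 31
f 32 28 34
f 32 34 33
f 33 34 35
f 33 35 31
f 34 28 36
f 34 36 35
f 35 36 37
f 35 37 31
f 36 28 38
f 36 38 37
f 37 38 39
f 37 39 31
f 38 28 40
f 38 40 39
f 39 40 41
f 39 41 31
f 40 28 42
f 40 42 41
f 41 42 43
f 41 43 31
f 42 28 44
f 42 44 43
f 43 44 45
f 43 45 31
f 44 28 46
f 44 46 45
f 45 46 47
f 45 47 31
f 46 28 29
f 46 29 47
f 47 29 30
f 47 30 31
f 48 85 64
f 85 59 88
f 64 88 53
f 85 88 64
f 48 64 60
f 64 53 65
f 60 65 49
f 64 65 60
f 48 60 69
f 60 49 70
f 69 70 55
f 60 70 69
f 48 69 81
f 69 55 84
f 81 84 58
f 69 84 81
f 48 81 85
f 81 58 89
f 85 89 59
f 81 89 85
f 49 65 76
f 65 53 79
f 76 79 57
f 65 79 76
f 53 88 66
f 88 59 87
f 66 87 52
f 88 87 66
f 59 89 86
f 89 58 82
f 86 82 50
f 89 82 86
f 58 84 83
f 84 55 71
f 83 71 54
f 84 71 83
f 55 70 75
f 70 49 72
f 75 72 56
f 70 72 75
f 51 77 63
f 77 57 78
f 63 78 52
f 77 78 63
f 51 63 61
f 63 52 62
f 61 62 50
f 63 62 61
f 51 61 68
f 61 50 67
f 68 67 54
f 61 67 68
f 51 68 73
f 68 54 74
f 73 74 56
f 68 74 73
f 51 73 77
f 73 56 80
f 77 80 57
f 73 80 77
f 52 78 66
f 78 57 79
f 66 79 53
f 78 79 66
f 50 62 86
f 62 52 87
f 86 87 59
f 62 87 86
f 54 67 83
f 67 50 82
f 83 82 58
f 67 82 83
f 56 74 75
f 74 54 71
f 75 71 55
f 74 71 75
f 57 80 76
f 80 56 72
f 76 72 49
f 80 72 76
f 91 93 90
f 94 91 90
f 90 93 92
f 92 94 90
f 91 97 93
f 95 91 94
f 95 97 91
f 93 97 92
f 96 94 92
f 92 97 96
f 96 95 94
f 97 95 96



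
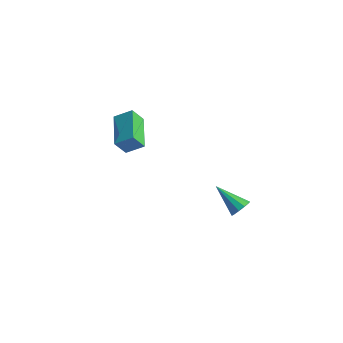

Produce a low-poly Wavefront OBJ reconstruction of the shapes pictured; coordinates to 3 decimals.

v 2.368 3.39 -3.956
v 2.684 2.94 -3.67
v 0.912 3.05 -2.884
v 2.747 3.268 -3.481
v 2.665 3.642 -3.474
v 2.469 3.92 -3.651
v 2.235 3.995 -3.945
v 2.052 3.839 -4.243
v 1.989 3.512 -4.432
v 2.071 3.137 -4.439
v 2.267 2.859 -4.262
v 2.501 2.784 -3.968
v -0.07 -2.024 1.867
v -0.258 -2.575 2.693
v -1.553 -0.751 2.378
v -1.742 -1.302 3.203
v 0.622 -1.438 2.417
v 0.433 -1.989 3.242
v -0.862 -0.165 2.927
v -1.05 -0.716 3.753
f 2 1 4
f 2 4 3
f 4 1 5
f 4 5 3
f 5 1 6
f 5 6 3
f 6 1 7
f 6 7 3
f 7 1 8
f 7 8 3
f 8 1 9
f 8 9 3
f 9 1 10
f 9 10 3
f 10 1 11
f 10 11 3
f 11 1 12
f 11 12 3
f 12 1 2
f 12 2 3
f 14 16 13
f 17 14 13
f 13 16 15
f 15 17 13
f 14 20 16
f 18 14 17
f 18 20 14
f 16 20 15
f 19 17 15
f 15 20 19
f 19 18 17
f 20 18 19



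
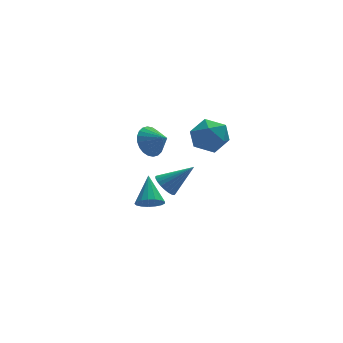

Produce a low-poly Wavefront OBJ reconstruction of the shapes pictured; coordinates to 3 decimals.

v -1.527 2.856 -4.439
v -0.728 2.513 -4.248
v -1.193 4.404 -3.061
v -0.65 2.782 -4.569
v -0.773 3.068 -4.861
v -1.068 3.305 -5.055
v -1.469 3.439 -5.109
v -1.883 3.44 -5.009
v -2.216 3.306 -4.778
v -2.391 3.07 -4.47
v -2.368 2.785 -4.155
v -2.152 2.515 -3.905
v -1.794 2.324 -3.777
v -1.374 2.255 -3.801
v -0.99 2.323 -3.971
v -0.431 -1.531 3.743
v 0.557 -1.055 4.324
v 0.763 -2.245 2.296
v 1.751 -1.769 2.877
v 1.14 -2.726 3.376
v 0.402 -2.285 4.27
v 0.918 -1.015 2.35
v 0.18 -0.574 3.244
v 1.391 -0.736 3.463
v 1.528 -1.794 4.097
v -0.208 -1.506 2.523
v -0.071 -2.564 3.157
v -1.3 0.373 -1.512
v -0.951 -0.213 -2.02
v 0.3 0.127 -0.128
v -0.809 0.065 -2.134
v -0.742 0.389 -2.154
v -0.76 0.711 -2.076
v -0.861 0.981 -1.912
v -1.028 1.159 -1.687
v -1.236 1.217 -1.436
v -1.454 1.147 -1.196
v -1.649 0.959 -1.005
v -1.791 0.681 -0.89
v -1.857 0.357 -0.871
v -1.839 0.035 -0.949
v -1.739 -0.235 -1.113
v -1.572 -0.413 -1.337
v -1.364 -0.471 -1.589
v -1.145 -0.401 -1.828
v -1.938 1.15 1.728
v -1.055 1.644 1.35
v -1.202 0.31 2.352
v -1.12 1.854 1.71
v -1.309 1.958 2.072
v -1.594 1.938 2.381
v -1.932 1.798 2.592
v -2.27 1.56 2.67
v -2.558 1.259 2.605
v -2.752 0.942 2.407
v -2.822 0.656 2.105
v -2.757 0.446 1.746
v -2.568 0.342 1.384
v -2.282 0.362 1.074
v -1.945 0.502 0.864
v -1.607 0.74 0.785
v -1.319 1.041 0.85
v -1.125 1.358 1.048
f 2 1 4
f 2 4 3
f 4 1 5
f 4 5 3
f 5 1 6
f 5 6 3
f 6 1 7
f 6 7 3
f 7 1 8
f 7 8 3
f 8 1 9
f 8 9 3
f 9 1 10
f 9 10 3
f 10 1 11
f 10 11 3
f 11 1 12
f 11 12 3
f 12 1 13
f 12 13 3
f 13 1 14
f 13 14 3
f 14 1 15
f 14 15 3
f 15 1 2
f 15 2 3
f 16 27 21
f 16 21 17
f 16 17 23
f 16 23 26
f 16 26 27
f 17 21 25
f 21 27 20
f 27 26 18
f 26 23 22
f 23 17 24
f 19 25 20
f 19 20 18
f 19 18 22
f 19 22 24
f 19 24 25
f 20 25 21
f 18 20 27
f 22 18 26
f 24 22 23
f 25 24 17
f 29 28 31
f 29 31 30
f 31 28 32
f 31 32 30
f 32 28 33
f 32 33 30
f 33 28 34
f 33 34 30
f 34 28 35
f 34 35 30
f 35 28 36
f 35 36 30
f 36 28 37
f 36 37 30
f 37 28 38
f 37 38 30
f 38 28 39
f 38 39 30
f 39 28 40
f 39 40 30
f 40 28 41
f 40 41 30
f 41 28 42
f 41 42 30
f 42 28 43
f 42 43 30
f 43 28 44
f 43 44 30
f 44 28 45
f 44 45 30
f 45 28 29
f 45 29 30
f 47 46 49
f 47 49 48
f 49 46 50
f 49 50 48
f 50 46 51
f 50 51 48
f 51 46 52
f 51 52 48
f 52 46 53
f 52 53 48
f 53 46 54
f 53 54 48
f 54 46 55
f 54 55 48
f 55 46 56
f 55 56 48
f 56 46 57
f 56 57 48
f 57 46 58
f 57 58 48
f 58 46 59
f 58 59 48
f 59 46 60
f 59 60 48
f 60 46 61
f 60 61 48
f 61 46 62
f 61 62 48
f 62 46 63
f 62 63 48
f 63 46 47
f 63 47 48



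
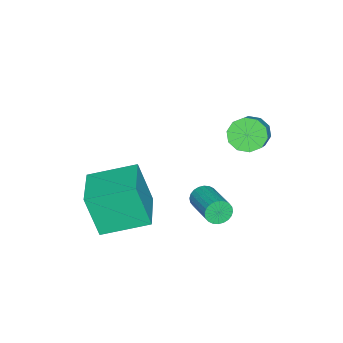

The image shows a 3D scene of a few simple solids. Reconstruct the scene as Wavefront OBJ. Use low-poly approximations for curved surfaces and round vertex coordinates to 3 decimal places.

v -3.585 2.907 2.254
v -3.038 2.706 1.649
v -1.468 3.152 2.921
v -2.015 3.353 3.526
v -3.147 3.212 1.606
v -1.576 3.658 2.878
v -3.423 3.602 1.81
v -1.852 4.047 3.082
v -3.761 3.726 2.184
v -2.19 4.171 3.456
v -4.032 3.537 2.584
v -2.461 3.983 3.857
v -4.132 3.108 2.859
v -2.562 3.554 4.131
v -4.024 2.602 2.902
v -2.453 3.048 4.174
v -3.748 2.213 2.698
v -2.177 2.658 3.97
v -3.41 2.089 2.324
v -1.839 2.534 3.596
v -3.139 2.277 1.923
v -1.568 2.723 3.196
v -0.963 1.919 -0.18
v -0.638 1.802 -0.67
v 0.648 3.023 -0.111
v 0.323 3.141 0.38
v -0.773 1.978 -0.746
v 0.514 3.199 -0.186
v -0.936 2.145 -0.735
v 0.35 3.367 -0.175
v -1.104 2.278 -0.64
v 0.183 3.499 -0.08
v -1.25 2.356 -0.475
v 0.037 3.578 0.085
v -1.352 2.368 -0.264
v -0.066 3.589 0.295
v -1.396 2.312 -0.041
v -0.109 3.533 0.518
v -1.373 2.195 0.16
v -0.087 3.416 0.72
v -1.288 2.037 0.311
v -0.002 3.258 0.87
v -1.154 1.861 0.386
v 0.133 3.082 0.946
v -0.99 1.693 0.375
v 0.296 2.915 0.935
v -0.823 1.561 0.28
v 0.464 2.782 0.84
v -0.677 1.482 0.115
v 0.61 2.704 0.675
v -0.574 1.471 -0.095
v 0.712 2.692 0.464
v -0.531 1.527 -0.318
v 0.756 2.748 0.241
v -0.553 1.644 -0.52
v 0.733 2.865 0.04
v 0.559 -1.942 -1.171
v 0.509 -2.634 0.822
v -0.359 -0.067 -0.543
v -0.409 -0.759 1.45
v 2.509 -1.101 -0.83
v 2.459 -1.793 1.163
v 1.591 0.774 -0.202
v 1.541 0.082 1.791
f 2 1 5
f 2 5 3
f 3 5 6
f 3 6 4
f 5 1 7
f 5 7 6
f 6 7 8
f 6 8 4
f 7 1 9
f 7 9 8
f 8 9 10
f 8 10 4
f 9 1 11
f 9 11 10
f 10 11 12
f 10 12 4
f 11 1 13
f 11 13 12
f 12 13 14
f 12 14 4
f 13 1 15
f 13 15 14
f 14 15 16
f 14 16 4
f 15 1 17
f 15 17 16
f 16 17 18
f 16 18 4
f 17 1 19
f 17 19 18
f 18 19 20
f 18 20 4
f 19 1 21
f 19 21 20
f 20 21 22
f 20 22 4
f 21 1 2
f 21 2 22
f 22 2 3
f 22 3 4
f 24 23 27
f 24 27 25
f 25 27 28
f 25 28 26
f 27 23 29
f 27 29 28
f 28 29 30
f 28 30 26
f 29 23 31
f 29 31 30
f 30 31 32
f 30 32 26
f 31 23 33
f 31 33 32
f 32 33 34
f 32 34 26
f 33 23 35
f 33 35 34
f 34 35 36
f 34 36 26
f 35 23 37
f 35 37 36
f 36 37 38
f 36 38 26
f 37 23 39
f 37 39 38
f 38 39 40
f 38 40 26
f 39 23 41
f 39 41 40
f 40 41 42
f 40 42 26
f 41 23 43
f 41 43 42
f 42 43 44
f 42 44 26
f 43 23 45
f 43 45 44
f 44 45 46
f 44 46 26
f 45 23 47
f 45 47 46
f 46 47 48
f 46 48 26
f 47 23 49
f 47 49 48
f 48 49 50
f 48 50 26
f 49 23 51
f 49 51 50
f 50 51 52
f 50 52 26
f 51 23 53
f 51 53 52
f 52 53 54
f 52 54 26
f 53 23 55
f 53 55 54
f 54 55 56
f 54 56 26
f 55 23 24
f 55 24 56
f 56 24 25
f 56 25 26
f 58 60 57
f 61 58 57
f 57 60 59
f 59 61 57
f 58 64 60
f 62 58 61
f 62 64 58
f 60 64 59
f 63 61 59
f 59 64 63
f 63 62 61
f 64 62 63



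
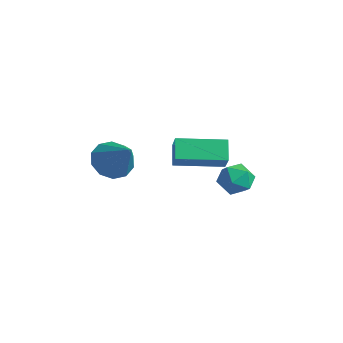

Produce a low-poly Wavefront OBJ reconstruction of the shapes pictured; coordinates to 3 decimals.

v 1.01 2.192 -3.755
v 1.58 1.883 -3.219
v 0.02 1.917 -2.861
v 0.59 1.608 -2.325
v 0.571 2.433 -2.489
v 1.182 2.603 -3.041
v 0.418 1.197 -3.039
v 1.029 1.367 -3.591
v 1.214 1.268 -2.776
v 1.308 2.032 -2.436
v 0.292 1.768 -3.644
v 0.386 2.532 -3.304
v -1.012 -2.942 -0.614
v -0.373 -2.84 -1.254
v 0.272 -3.138 0.634
v -0.495 -2.331 -1.048
v -0.815 -2.055 -0.676
v -1.209 -2.118 -0.28
v -1.528 -2.496 -0.012
v -1.65 -3.043 0.027
v -1.528 -3.552 -0.179
v -1.208 -3.828 -0.551
v -0.814 -3.765 -0.947
v -0.495 -3.388 -1.215
v -0.705 -0.101 -0.876
v -0.179 -0.46 -0.105
v 0.604 1.454 -1.045
v 1.13 1.096 -0.274
v -0.13 -0.656 -1.526
v 0.396 -1.014 -0.755
v 1.179 0.9 -1.695
v 1.705 0.541 -0.924
f 1 12 6
f 1 6 2
f 1 2 8
f 1 8 11
f 1 11 12
f 2 6 10
f 6 12 5
f 12 11 3
f 11 8 7
f 8 2 9
f 4 10 5
f 4 5 3
f 4 3 7
f 4 7 9
f 4 9 10
f 5 10 6
f 3 5 12
f 7 3 11
f 9 7 8
f 10 9 2
f 14 13 16
f 14 16 15
f 16 13 17
f 16 17 15
f 17 13 18
f 17 18 15
f 18 13 19
f 18 19 15
f 19 13 20
f 19 20 15
f 20 13 21
f 20 21 15
f 21 13 22
f 21 22 15
f 22 13 23
f 22 23 15
f 23 13 24
f 23 24 15
f 24 13 14
f 24 14 15
f 26 28 25
f 29 26 25
f 25 28 27
f 27 29 25
f 26 32 28
f 30 26 29
f 30 32 26
f 28 32 27
f 31 29 27
f 27 32 31
f 31 30 29
f 32 30 31



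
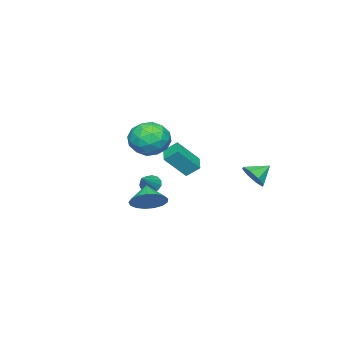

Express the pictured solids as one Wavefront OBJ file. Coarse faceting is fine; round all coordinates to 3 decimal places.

v -1.352 -2.108 1.409
v -0.187 -2.032 1.83
v -1.193 -4.108 1.33
v -0.028 -4.032 1.751
v -0.978 -3.752 2.499
v -1.076 -2.516 2.548
v -0.304 -3.624 0.612
v -0.402 -2.388 0.661
v 0.46 -2.969 1.337
v 0.044 -3.048 2.503
v -1.424 -3.092 0.657
v -1.84 -3.171 1.823
v -0.783 -1.895 1.627
v -0.597 -4.245 1.533
v -1.155 -4.081 1.973
v -0.47 -4.036 2.221
v -1.306 -2.179 2.049
v -0.621 -2.135 2.296
v -1.086 -3.145 2.689
v -0.759 -4.005 0.864
v -0.074 -3.961 1.111
v -0.91 -2.104 0.939
v -0.225 -2.059 1.187
v -0.294 -2.995 0.471
v 0.282 -2.401 1.584
v 0.375 -3.576 1.538
v 0.213 -3.336 0.868
v 0.155 -2.61 0.897
v 0.037 -2.447 2.27
v 0.131 -3.623 2.223
v -0.427 -3.458 2.663
v -0.485 -2.732 2.692
v 0.418 -2.998 1.98
v -1.511 -2.517 0.937
v -1.417 -3.693 0.89
v -0.895 -3.408 0.468
v -0.953 -2.682 0.497
v -1.755 -2.564 1.622
v -1.662 -3.739 1.576
v -1.535 -3.53 2.263
v -1.593 -2.804 2.292
v -1.798 -3.142 1.18
v -3.36 1.751 -1.095
v -2.781 2.4 -0.909
v -4.2 2.309 -0.425
v -3.144 2.528 -1.471
v -3.634 2.201 -1.813
v -3.964 1.61 -1.734
v -3.94 1.102 -1.281
v -3.577 0.974 -0.719
v -3.086 1.301 -0.377
v -2.757 1.892 -0.456
v 3.747 -0.266 -0.998
v 4.385 -1.048 -1.005
v 3.033 -0.854 -0.202
v 4.551 -0.767 -0.648
v 4.532 -0.372 -0.371
v 4.334 0.049 -0.238
v 4.001 0.397 -0.279
v 3.61 0.593 -0.484
v 3.25 0.593 -0.807
v 3.004 0.396 -1.174
v 2.929 0.047 -1.5
v 3.04 -0.373 -1.711
v 3.314 -0.769 -1.759
v 3.687 -1.049 -1.632
v 4.073 -1.15 -1.36
v -1.418 -2.649 0.612
v -1.692 -1.946 1.237
v -2.355 -1.839 -0.709
v -2.628 -1.135 -0.083
v -0.472 -2.025 0.323
v -0.745 -1.321 0.949
v -1.408 -1.214 -0.997
v -1.682 -0.511 -0.372
v -0.767 -3.053 -1.757
v -0.437 -3.431 -2.138
v 0.527 -2.807 -0.883
v -0.409 -3.104 -2.273
v -0.494 -2.761 -2.243
v -0.665 -2.51 -2.06
v -0.869 -2.432 -1.78
v -1.041 -2.551 -1.493
v -1.125 -2.83 -1.289
v -1.096 -3.179 -1.234
v -0.962 -3.488 -1.345
v -0.766 -3.66 -1.587
v -0.57 -3.638 -1.882
f 1 38 17
f 38 12 41
f 17 41 6
f 38 41 17
f 1 17 13
f 17 6 18
f 13 18 2
f 17 18 13
f 1 13 22
f 13 2 23
f 22 23 8
f 13 23 22
f 1 22 34
f 22 8 37
f 34 37 11
f 22 37 34
f 1 34 38
f 34 11 42
f 38 42 12
f 34 42 38
f 2 18 29
f 18 6 32
f 29 32 10
f 18 32 29
f 6 41 19
f 41 12 40
f 19 40 5
f 41 40 19
f 12 42 39
f 42 11 35
f 39 35 3
f 42 35 39
f 11 37 36
f 37 8 24
f 36 24 7
f 37 24 36
f 8 23 28
f 23 2 25
f 28 25 9
f 23 25 28
f 4 30 16
f 30 10 31
f 16 31 5
f 30 31 16
f 4 16 14
f 16 5 15
f 14 15 3
f 16 15 14
f 4 14 21
f 14 3 20
f 21 20 7
f 14 20 21
f 4 21 26
f 21 7 27
f 26 27 9
f 21 27 26
f 4 26 30
f 26 9 33
f 30 33 10
f 26 33 30
f 5 31 19
f 31 10 32
f 19 32 6
f 31 32 19
f 3 15 39
f 15 5 40
f 39 40 12
f 15 40 39
f 7 20 36
f 20 3 35
f 36 35 11
f 20 35 36
f 9 27 28
f 27 7 24
f 28 24 8
f 27 24 28
f 10 33 29
f 33 9 25
f 29 25 2
f 33 25 29
f 44 43 46
f 44 46 45
f 46 43 47
f 46 47 45
f 47 43 48
f 47 48 45
f 48 43 49
f 48 49 45
f 49 43 50
f 49 50 45
f 50 43 51
f 50 51 45
f 51 43 52
f 51 52 45
f 52 43 44
f 52 44 45
f 54 53 56
f 54 56 55
f 56 53 57
f 56 57 55
f 57 53 58
f 57 58 55
f 58 53 59
f 58 59 55
f 59 53 60
f 59 60 55
f 60 53 61
f 60 61 55
f 61 53 62
f 61 62 55
f 62 53 63
f 62 63 55
f 63 53 64
f 63 64 55
f 64 53 65
f 64 65 55
f 65 53 66
f 65 66 55
f 66 53 67
f 66 67 55
f 67 53 54
f 67 54 55
f 69 71 68
f 72 69 68
f 68 71 70
f 70 72 68
f 69 75 71
f 73 69 72
f 73 75 69
f 71 75 70
f 74 72 70
f 70 75 74
f 74 73 72
f 75 73 74
f 77 76 79
f 77 79 78
f 79 76 80
f 79 80 78
f 80 76 81
f 80 81 78
f 81 76 82
f 81 82 78
f 82 76 83
f 82 83 78
f 83 76 84
f 83 84 78
f 84 76 85
f 84 85 78
f 85 76 86
f 85 86 78
f 86 76 87
f 86 87 78
f 87 76 88
f 87 88 78
f 88 76 77
f 88 77 78



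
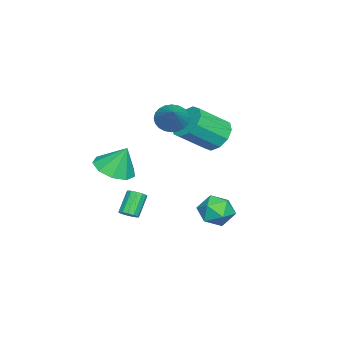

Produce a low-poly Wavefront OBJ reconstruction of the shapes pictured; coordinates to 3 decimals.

v -4.196 -0.738 1.13
v -3.477 -0.839 0.457
v -2.526 -2.063 1.656
v -3.244 -1.962 2.33
v -3.331 -0.369 0.82
v -2.379 -1.593 2.02
v -3.515 -0.04 1.302
v -2.563 -1.264 2.502
v -3.959 0.022 1.718
v -3.008 -1.201 2.918
v -4.494 -0.206 1.91
v -3.542 -1.429 3.109
v -4.914 -0.637 1.804
v -3.963 -1.861 3.003
v -5.061 -1.107 1.44
v -4.109 -2.331 2.64
v -4.877 -1.436 0.958
v -3.925 -2.66 2.158
v -4.432 -1.499 0.542
v -3.481 -2.722 1.742
v -3.898 -1.271 0.351
v -2.946 -2.494 1.55
v -2.618 -2.488 2.744
v -2.149 -2.352 2.072
v -1.142 -1.972 3.876
v -2.284 -2.061 2.115
v -2.47 -1.835 2.254
v -2.678 -1.708 2.467
v -2.877 -1.7 2.722
v -3.036 -1.812 2.981
v -3.132 -2.026 3.204
v -3.149 -2.312 3.356
v -3.086 -2.624 3.415
v -2.951 -2.915 3.373
v -2.765 -3.141 3.234
v -2.557 -3.268 3.021
v -2.358 -3.276 2.765
v -2.199 -3.164 2.506
v -2.103 -2.949 2.284
v -2.086 -2.664 2.131
v -0.766 0.701 -1.285
v -0.091 0.711 -1.979
v -1.589 -0.351 -2.101
v -0.914 -0.341 -2.795
v -0.713 -0.724 -1.929
v -0.204 -0.074 -1.425
v -1.476 0.434 -2.655
v -0.967 1.084 -2.151
v -0.53 0.546 -2.825
v -0.059 -0.17 -2.377
v -1.621 0.53 -1.703
v -1.15 -0.186 -1.255
v 1.601 -3.87 1.339
v 2.206 -3.089 0.983
v 1.579 -3.25 2.661
v 1.513 -2.924 0.893
v 0.861 -3.201 1.012
v 0.556 -3.792 1.284
v 0.74 -4.419 1.582
v 1.327 -4.789 1.766
v 2.042 -4.73 1.75
v 2.552 -4.268 1.543
v 2.616 -3.62 1.239
v -0.728 -4.004 -2.929
v -0.346 -3.885 -2.63
v -1.189 -3.737 -1.612
v -1.572 -3.856 -1.911
v -0.438 -3.643 -2.741
v -1.281 -3.495 -1.723
v -0.622 -3.516 -2.912
v -1.465 -3.368 -1.894
v -0.84 -3.543 -3.088
v -1.683 -3.396 -2.07
v -1.023 -3.717 -3.214
v -1.866 -3.57 -2.196
v -1.112 -3.982 -3.249
v -1.955 -3.835 -2.232
v -1.079 -4.254 -3.183
v -1.922 -4.106 -2.165
v -0.935 -4.446 -3.036
v -1.778 -4.299 -2.018
v -0.726 -4.498 -2.855
v -1.569 -4.351 -1.837
v -0.517 -4.393 -2.697
v -1.36 -4.246 -1.679
v -0.375 -4.164 -2.613
v -1.219 -4.017 -1.595
f 2 1 5
f 2 5 3
f 3 5 6
f 3 6 4
f 5 1 7
f 5 7 6
f 6 7 8
f 6 8 4
f 7 1 9
f 7 9 8
f 8 9 10
f 8 10 4
f 9 1 11
f 9 11 10
f 10 11 12
f 10 12 4
f 11 1 13
f 11 13 12
f 12 13 14
f 12 14 4
f 13 1 15
f 13 15 14
f 14 15 16
f 14 16 4
f 15 1 17
f 15 17 16
f 16 17 18
f 16 18 4
f 17 1 19
f 17 19 18
f 18 19 20
f 18 20 4
f 19 1 21
f 19 21 20
f 20 21 22
f 20 22 4
f 21 1 2
f 21 2 22
f 22 2 3
f 22 3 4
f 24 23 26
f 24 26 25
f 26 23 27
f 26 27 25
f 27 23 28
f 27 28 25
f 28 23 29
f 28 29 25
f 29 23 30
f 29 30 25
f 30 23 31
f 30 31 25
f 31 23 32
f 31 32 25
f 32 23 33
f 32 33 25
f 33 23 34
f 33 34 25
f 34 23 35
f 34 35 25
f 35 23 36
f 35 36 25
f 36 23 37
f 36 37 25
f 37 23 38
f 37 38 25
f 38 23 39
f 38 39 25
f 39 23 40
f 39 40 25
f 40 23 24
f 40 24 25
f 41 52 46
f 41 46 42
f 41 42 48
f 41 48 51
f 41 51 52
f 42 46 50
f 46 52 45
f 52 51 43
f 51 48 47
f 48 42 49
f 44 50 45
f 44 45 43
f 44 43 47
f 44 47 49
f 44 49 50
f 45 50 46
f 43 45 52
f 47 43 51
f 49 47 48
f 50 49 42
f 54 53 56
f 54 56 55
f 56 53 57
f 56 57 55
f 57 53 58
f 57 58 55
f 58 53 59
f 58 59 55
f 59 53 60
f 59 60 55
f 60 53 61
f 60 61 55
f 61 53 62
f 61 62 55
f 62 53 63
f 62 63 55
f 63 53 54
f 63 54 55
f 65 64 68
f 65 68 66
f 66 68 69
f 66 69 67
f 68 64 70
f 68 70 69
f 69 70 71
f 69 71 67
f 70 64 72
f 70 72 71
f 71 72 73
f 71 73 67
f 72 64 74
f 72 74 73
f 73 74 75
f 73 75 67
f 74 64 76
f 74 76 75
f 75 76 77
f 75 77 67
f 76 64 78
f 76 78 77
f 77 78 79
f 77 79 67
f 78 64 80
f 78 80 79
f 79 80 81
f 79 81 67
f 80 64 82
f 80 82 81
f 81 82 83
f 81 83 67
f 82 64 84
f 82 84 83
f 83 84 85
f 83 85 67
f 84 64 86
f 84 86 85
f 85 86 87
f 85 87 67
f 86 64 65
f 86 65 87
f 87 65 66
f 87 66 67



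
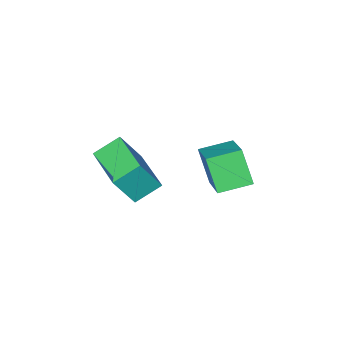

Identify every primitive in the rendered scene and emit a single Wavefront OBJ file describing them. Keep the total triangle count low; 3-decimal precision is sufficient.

v 0.039 -1.797 -2.455
v -0.775 -1.5 -1.938
v 0.631 -0.183 -2.453
v -0.183 0.115 -1.935
v 0.683 -2.035 -1.305
v -0.131 -1.737 -0.787
v 1.275 -0.42 -1.302
v 0.461 -0.123 -0.785
v -1.119 1.169 -1.655
v -1.233 0.534 -0.572
v -2.062 1.678 -1.455
v -2.175 1.043 -0.372
v -0.285 2.397 -0.848
v -0.398 1.762 0.235
v -1.227 2.906 -0.648
v -1.341 2.271 0.435
f 2 4 1
f 5 2 1
f 1 4 3
f 3 5 1
f 2 8 4
f 6 2 5
f 6 8 2
f 4 8 3
f 7 5 3
f 3 8 7
f 7 6 5
f 8 6 7
f 10 12 9
f 13 10 9
f 9 12 11
f 11 13 9
f 10 16 12
f 14 10 13
f 14 16 10
f 12 16 11
f 15 13 11
f 11 16 15
f 15 14 13
f 16 14 15



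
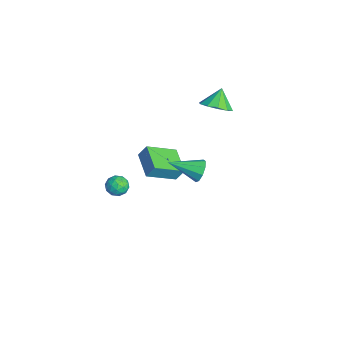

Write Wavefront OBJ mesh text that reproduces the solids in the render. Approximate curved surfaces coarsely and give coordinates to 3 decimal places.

v -4.235 -1.296 -3.583
v -4.089 -0.817 -2.752
v -4.524 0.536 -4.588
v -4.377 1.015 -3.758
v -2.463 -1.215 -3.942
v -2.316 -0.736 -3.112
v -2.751 0.617 -4.948
v -2.605 1.096 -4.117
v -2.721 2.931 1.431
v -1.902 2.823 2.012
v -3.379 3.429 2.449
v -1.88 3.39 1.75
v -2.179 3.781 1.366
v -2.685 3.847 1.007
v -3.205 3.564 0.81
v -3.541 3.039 0.85
v -3.563 2.473 1.112
v -3.264 2.082 1.495
v -2.758 2.015 1.855
v -2.238 2.299 2.052
v 4.119 0.356 2.687
v 4.469 0.54 3.313
v 3.701 -1.316 3.413
v 3.982 0.674 3.341
v 3.559 0.659 3.063
v 3.398 0.503 2.61
v 3.574 0.277 2.192
v 4.006 0.089 2.006
v 4.49 0.025 2.139
v 4.801 0.117 2.528
v 4.792 0.32 2.992
v -0.696 -2.652 -2.666
v -0.234 -3.075 -3.034
v -0.806 -3.485 -1.846
v -0.344 -3.908 -2.214
v -0.104 -3.304 -1.89
v -0.037 -2.79 -2.396
v -1.003 -3.77 -2.484
v -0.936 -3.256 -2.99
v -0.424 -3.766 -2.921
v 0.131 -3.478 -2.554
v -1.171 -3.082 -2.326
v -0.616 -2.794 -1.959
v -0.456 -2.79 -2.922
v -0.584 -3.77 -1.958
v -0.444 -3.415 -1.768
v -0.172 -3.663 -1.984
v -0.339 -2.623 -2.547
v -0.068 -2.871 -2.763
v 0.008 -3.006 -2.091
v -0.972 -3.689 -2.117
v -0.701 -3.937 -2.333
v -0.868 -2.897 -2.896
v -0.596 -3.145 -3.112
v -1.048 -3.554 -2.789
v -0.296 -3.445 -3.071
v -0.36 -3.934 -2.59
v -0.748 -3.854 -2.748
v -0.708 -3.551 -3.046
v 0.031 -3.275 -2.856
v -0.034 -3.765 -2.374
v 0.107 -3.41 -2.183
v 0.147 -3.108 -2.481
v -0.081 -3.682 -2.789
v -1.006 -2.795 -2.506
v -1.071 -3.285 -2.024
v -1.187 -3.452 -2.399
v -1.147 -3.15 -2.697
v -0.68 -2.626 -2.29
v -0.744 -3.115 -1.809
v -0.332 -3.009 -1.834
v -0.292 -2.706 -2.132
v -0.959 -2.878 -2.091
f 2 4 1
f 5 2 1
f 1 4 3
f 3 5 1
f 2 8 4
f 6 2 5
f 6 8 2
f 4 8 3
f 7 5 3
f 3 8 7
f 7 6 5
f 8 6 7
f 10 9 12
f 10 12 11
f 12 9 13
f 12 13 11
f 13 9 14
f 13 14 11
f 14 9 15
f 14 15 11
f 15 9 16
f 15 16 11
f 16 9 17
f 16 17 11
f 17 9 18
f 17 18 11
f 18 9 19
f 18 19 11
f 19 9 20
f 19 20 11
f 20 9 10
f 20 10 11
f 22 21 24
f 22 24 23
f 24 21 25
f 24 25 23
f 25 21 26
f 25 26 23
f 26 21 27
f 26 27 23
f 27 21 28
f 27 28 23
f 28 21 29
f 28 29 23
f 29 21 30
f 29 30 23
f 30 21 31
f 30 31 23
f 31 21 22
f 31 22 23
f 32 69 48
f 69 43 72
f 48 72 37
f 69 72 48
f 32 48 44
f 48 37 49
f 44 49 33
f 48 49 44
f 32 44 53
f 44 33 54
f 53 54 39
f 44 54 53
f 32 53 65
f 53 39 68
f 65 68 42
f 53 68 65
f 32 65 69
f 65 42 73
f 69 73 43
f 65 73 69
f 33 49 60
f 49 37 63
f 60 63 41
f 49 63 60
f 37 72 50
f 72 43 71
f 50 71 36
f 72 71 50
f 43 73 70
f 73 42 66
f 70 66 34
f 73 66 70
f 42 68 67
f 68 39 55
f 67 55 38
f 68 55 67
f 39 54 59
f 54 33 56
f 59 56 40
f 54 56 59
f 35 61 47
f 61 41 62
f 47 62 36
f 61 62 47
f 35 47 45
f 47 36 46
f 45 46 34
f 47 46 45
f 35 45 52
f 45 34 51
f 52 51 38
f 45 51 52
f 35 52 57
f 52 38 58
f 57 58 40
f 52 58 57
f 35 57 61
f 57 40 64
f 61 64 41
f 57 64 61
f 36 62 50
f 62 41 63
f 50 63 37
f 62 63 50
f 34 46 70
f 46 36 71
f 70 71 43
f 46 71 70
f 38 51 67
f 51 34 66
f 67 66 42
f 51 66 67
f 40 58 59
f 58 38 55
f 59 55 39
f 58 55 59
f 41 64 60
f 64 40 56
f 60 56 33
f 64 56 60



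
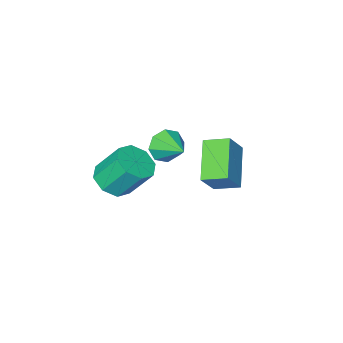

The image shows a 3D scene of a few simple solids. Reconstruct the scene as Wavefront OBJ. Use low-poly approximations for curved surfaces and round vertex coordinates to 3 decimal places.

v -0.241 -0.18 -2.661
v -1.255 -1.403 -1.637
v -0.889 0.624 -2.342
v -1.903 -0.6 -1.318
v 0.543 0.04 -1.622
v -0.471 -1.184 -0.598
v -0.105 0.843 -1.303
v -1.119 -0.38 -0.279
v 0.889 -1.622 -0.565
v 1.34 -1.855 0.014
v 0.951 -0.438 -0.135
v 1.648 -1.698 -0.462
v 1.512 -1.496 -0.999
v 1.011 -1.368 -1.281
v 0.438 -1.388 -1.144
v 0.13 -1.545 -0.667
v 0.266 -1.747 -0.13
v 0.767 -1.875 0.152
v 3.5 -1.346 -1.108
v 4.251 -1.474 -0.708
v 3.71 -0.723 0.548
v 2.96 -0.594 0.148
v 4.24 -0.912 -1.049
v 3.7 -0.16 0.207
v 3.797 -0.603 -1.424
v 3.256 0.148 -0.169
v 3.179 -0.729 -1.615
v 2.639 0.022 -0.359
v 2.75 -1.217 -1.508
v 2.209 -0.466 -0.252
v 2.76 -1.78 -1.167
v 2.22 -1.028 0.089
v 3.204 -2.088 -0.791
v 2.663 -1.337 0.464
v 3.821 -1.962 -0.601
v 3.281 -1.211 0.655
f 2 4 1
f 5 2 1
f 1 4 3
f 3 5 1
f 2 8 4
f 6 2 5
f 6 8 2
f 4 8 3
f 7 5 3
f 3 8 7
f 7 6 5
f 8 6 7
f 10 9 12
f 10 12 11
f 12 9 13
f 12 13 11
f 13 9 14
f 13 14 11
f 14 9 15
f 14 15 11
f 15 9 16
f 15 16 11
f 16 9 17
f 16 17 11
f 17 9 18
f 17 18 11
f 18 9 10
f 18 10 11
f 20 19 23
f 20 23 21
f 21 23 24
f 21 24 22
f 23 19 25
f 23 25 24
f 24 25 26
f 24 26 22
f 25 19 27
f 25 27 26
f 26 27 28
f 26 28 22
f 27 19 29
f 27 29 28
f 28 29 30
f 28 30 22
f 29 19 31
f 29 31 30
f 30 31 32
f 30 32 22
f 31 19 33
f 31 33 32
f 32 33 34
f 32 34 22
f 33 19 35
f 33 35 34
f 34 35 36
f 34 36 22
f 35 19 20
f 35 20 36
f 36 20 21
f 36 21 22



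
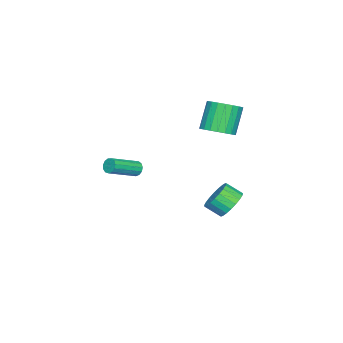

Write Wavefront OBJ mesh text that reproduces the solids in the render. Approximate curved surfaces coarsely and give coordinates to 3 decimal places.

v -3.43 3.914 -3.405
v -2.7 3.542 -4.109
v -2.521 2.553 -3.399
v -3.25 2.926 -2.695
v -2.446 3.787 -3.831
v -2.266 2.798 -3.122
v -2.362 4.054 -3.48
v -2.182 3.065 -2.771
v -2.462 4.297 -3.116
v -2.282 3.308 -2.407
v -2.73 4.474 -2.802
v -2.55 3.485 -2.093
v -3.119 4.554 -2.592
v -2.939 3.565 -1.883
v -3.561 4.523 -2.522
v -3.381 3.535 -1.813
v -3.981 4.387 -2.605
v -3.801 3.399 -1.896
v -4.306 4.17 -2.827
v -4.126 3.181 -2.117
v -4.479 3.908 -3.148
v -4.299 2.919 -2.439
v -4.471 3.647 -3.513
v -4.291 2.658 -2.804
v -4.282 3.433 -3.86
v -4.103 2.444 -3.151
v -3.947 3.301 -4.128
v -3.767 2.313 -3.419
v -3.522 3.276 -4.271
v -3.342 2.287 -3.562
v -3.081 3.361 -4.264
v -2.901 2.373 -3.555
v -2.61 3.303 3.093
v -1.963 4.068 3.493
v -3.042 4.063 5.248
v -3.69 3.297 4.847
v -2.284 4.312 3.296
v -3.364 4.307 5.051
v -2.663 4.381 3.064
v -3.742 4.376 4.818
v -3.032 4.263 2.836
v -4.111 4.258 4.591
v -3.328 3.98 2.653
v -4.407 3.975 4.408
v -3.5 3.579 2.546
v -4.579 3.574 4.301
v -3.518 3.13 2.534
v -4.598 3.125 4.288
v -3.379 2.712 2.618
v -4.459 2.707 4.372
v -3.108 2.395 2.784
v -4.187 2.39 4.539
v -2.75 2.235 3.004
v -3.83 2.23 4.758
v -2.368 2.26 3.239
v -3.448 2.255 4.993
v -2.028 2.465 3.448
v -3.108 2.46 5.203
v -1.789 2.815 3.597
v -2.868 2.81 5.351
v -1.691 3.249 3.658
v -2.771 3.244 5.412
v -1.753 3.693 3.621
v -2.832 3.688 5.376
v 0.767 -0.257 0.922
v 1.068 -0.147 0.487
v 2.674 -1.073 1.363
v 2.373 -1.183 1.798
v 1.101 0.089 0.676
v 2.707 -0.837 1.552
v 1.028 0.215 0.943
v 2.634 -0.71 1.819
v 0.872 0.191 1.204
v 2.478 -0.734 2.08
v 0.683 0.025 1.374
v 2.289 -0.9 2.251
v 0.521 -0.231 1.402
v 2.126 -1.156 2.278
v 0.437 -0.495 1.277
v 2.042 -1.421 2.153
v 0.457 -0.684 1.039
v 2.063 -1.609 1.915
v 0.577 -0.737 0.764
v 2.182 -1.663 1.64
v 0.756 -0.638 0.539
v 2.362 -1.564 1.416
v 0.939 -0.418 0.436
v 2.545 -1.344 1.312
f 2 1 5
f 2 5 3
f 3 5 6
f 3 6 4
f 5 1 7
f 5 7 6
f 6 7 8
f 6 8 4
f 7 1 9
f 7 9 8
f 8 9 10
f 8 10 4
f 9 1 11
f 9 11 10
f 10 11 12
f 10 12 4
f 11 1 13
f 11 13 12
f 12 13 14
f 12 14 4
f 13 1 15
f 13 15 14
f 14 15 16
f 14 16 4
f 15 1 17
f 15 17 16
f 16 17 18
f 16 18 4
f 17 1 19
f 17 19 18
f 18 19 20
f 18 20 4
f 19 1 21
f 19 21 20
f 20 21 22
f 20 22 4
f 21 1 23
f 21 23 22
f 22 23 24
f 22 24 4
f 23 1 25
f 23 25 24
f 24 25 26
f 24 26 4
f 25 1 27
f 25 27 26
f 26 27 28
f 26 28 4
f 27 1 29
f 27 29 28
f 28 29 30
f 28 30 4
f 29 1 31
f 29 31 30
f 30 31 32
f 30 32 4
f 31 1 2
f 31 2 32
f 32 2 3
f 32 3 4
f 34 33 37
f 34 37 35
f 35 37 38
f 35 38 36
f 37 33 39
f 37 39 38
f 38 39 40
f 38 40 36
f 39 33 41
f 39 41 40
f 40 41 42
f 40 42 36
f 41 33 43
f 41 43 42
f 42 43 44
f 42 44 36
f 43 33 45
f 43 45 44
f 44 45 46
f 44 46 36
f 45 33 47
f 45 47 46
f 46 47 48
f 46 48 36
f 47 33 49
f 47 49 48
f 48 49 50
f 48 50 36
f 49 33 51
f 49 51 50
f 50 51 52
f 50 52 36
f 51 33 53
f 51 53 52
f 52 53 54
f 52 54 36
f 53 33 55
f 53 55 54
f 54 55 56
f 54 56 36
f 55 33 57
f 55 57 56
f 56 57 58
f 56 58 36
f 57 33 59
f 57 59 58
f 58 59 60
f 58 60 36
f 59 33 61
f 59 61 60
f 60 61 62
f 60 62 36
f 61 33 63
f 61 63 62
f 62 63 64
f 62 64 36
f 63 33 34
f 63 34 64
f 64 34 35
f 64 35 36
f 66 65 69
f 66 69 67
f 67 69 70
f 67 70 68
f 69 65 71
f 69 71 70
f 70 71 72
f 70 72 68
f 71 65 73
f 71 73 72
f 72 73 74
f 72 74 68
f 73 65 75
f 73 75 74
f 74 75 76
f 74 76 68
f 75 65 77
f 75 77 76
f 76 77 78
f 76 78 68
f 77 65 79
f 77 79 78
f 78 79 80
f 78 80 68
f 79 65 81
f 79 81 80
f 80 81 82
f 80 82 68
f 81 65 83
f 81 83 82
f 82 83 84
f 82 84 68
f 83 65 85
f 83 85 84
f 84 85 86
f 84 86 68
f 85 65 87
f 85 87 86
f 86 87 88
f 86 88 68
f 87 65 66
f 87 66 88
f 88 66 67
f 88 67 68

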